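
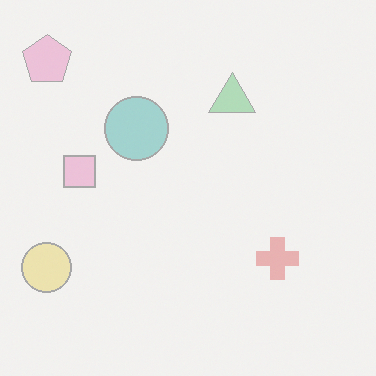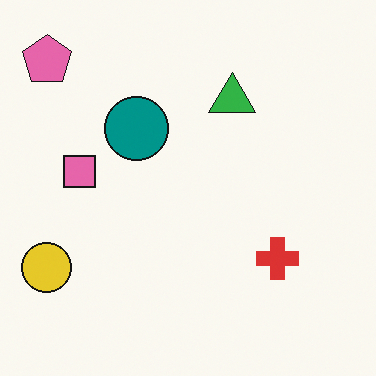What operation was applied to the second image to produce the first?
The image was washed out (contrast reduced).

Tones are pushed toward mid-grey across the whole image — a global contrast change.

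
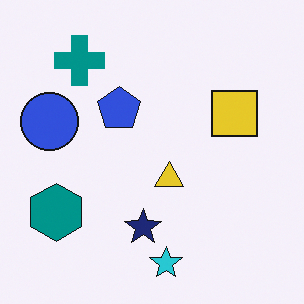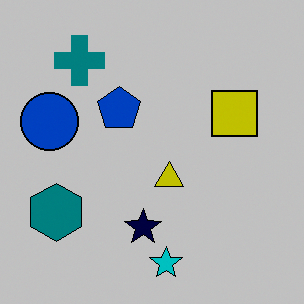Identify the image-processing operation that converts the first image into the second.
It was heavily posterized to just a handful of flat colors.

Each flat color has snapped to a coarser quantized level — most visibly, the near-white background has dropped to a flat grey.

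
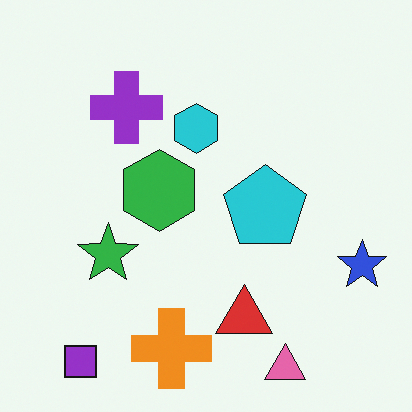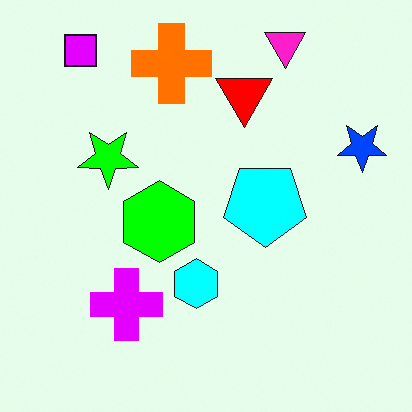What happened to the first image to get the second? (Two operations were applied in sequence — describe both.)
It was heavily oversaturated, then flipped vertically (top ↔ bottom).

All colors are more vivid — a global saturation change. The pink triangle is in the bottom-right of the first image and the top-right of the second — shapes on opposite sides of the horizontal midline have swapped in a mirror flip.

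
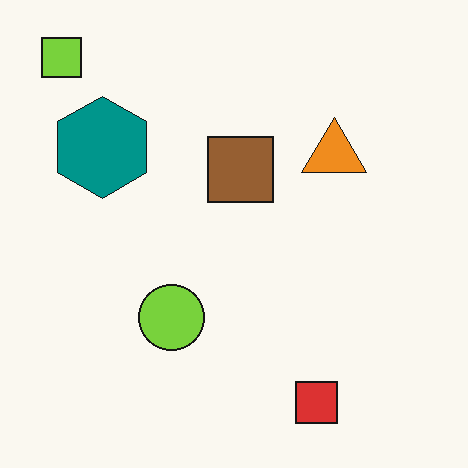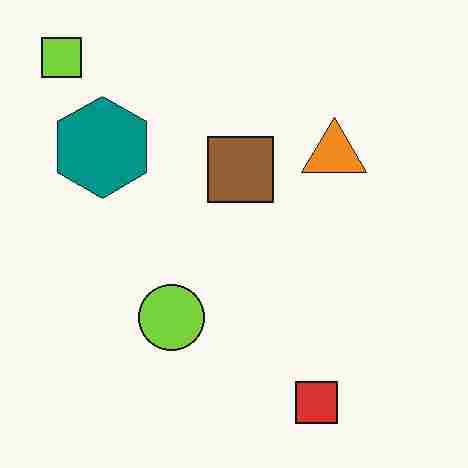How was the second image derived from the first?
It was heavily JPEG-compressed with obvious blocking artifacts.

Blocky 8×8 compression artifacts appear around shape edges and the flat background shows ringing — characteristic JPEG degradation.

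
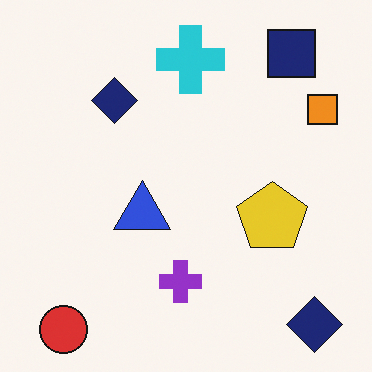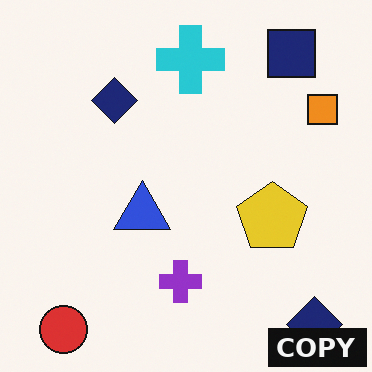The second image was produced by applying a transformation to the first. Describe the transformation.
Watermarked with the text "COPY" in the lower-right corner.

A dark label reading "COPY" appears in the lower-right corner.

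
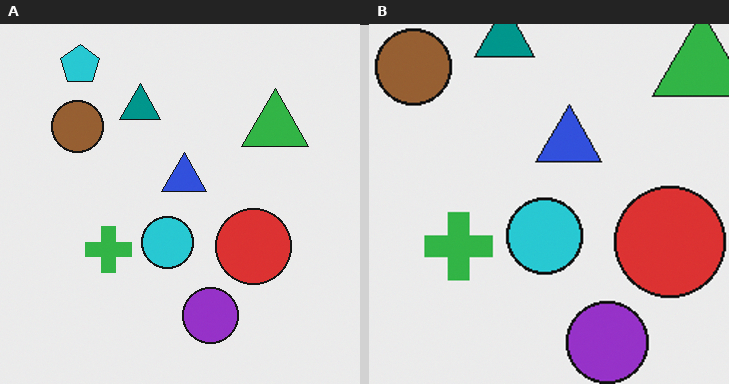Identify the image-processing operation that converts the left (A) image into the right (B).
Cropped slightly and scaled back up.

The visible shapes are larger and the field of view is narrower; shapes near the original edges may be partly or wholly outside the frame — a crop-and-rescale.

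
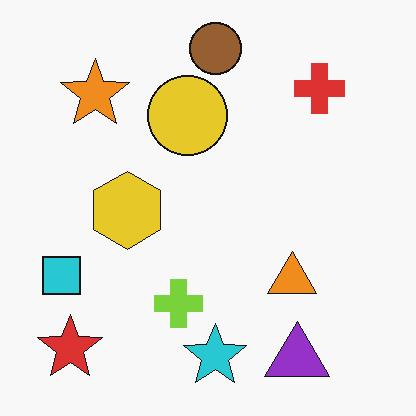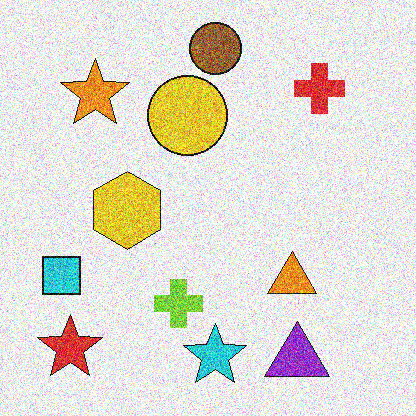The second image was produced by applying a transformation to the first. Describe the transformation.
It was degraded with strong gaussian noise.

Random speckle covers the whole image, including the flat background.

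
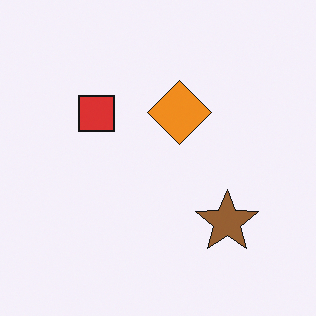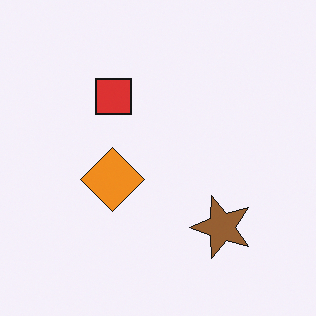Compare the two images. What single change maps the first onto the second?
The image was transposed (reflected across the top-left ↔ bottom-right diagonal).

Shapes have swapped their row and column positions — what was in the top-right is now in the bottom-left — a diagonal reflection.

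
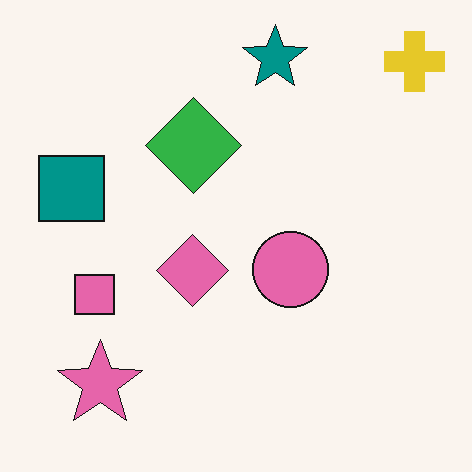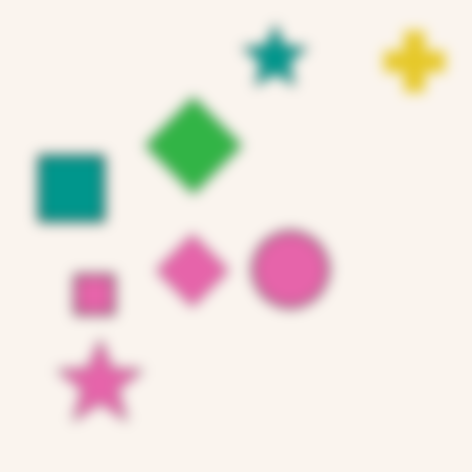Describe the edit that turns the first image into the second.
It was strongly gaussian-blurred.

Shape edges and outlines are uniformly softened across the whole image.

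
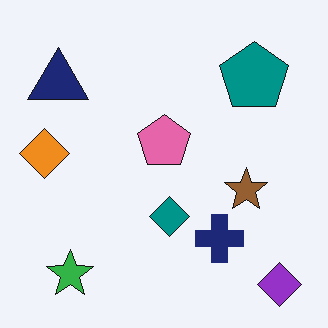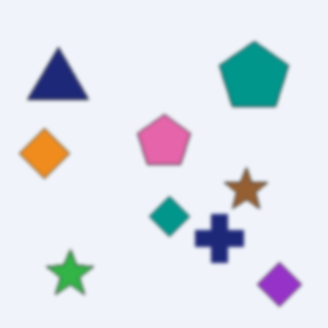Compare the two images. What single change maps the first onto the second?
The second image is the first lightly blurred.

Shape edges and outlines are uniformly softened across the whole image.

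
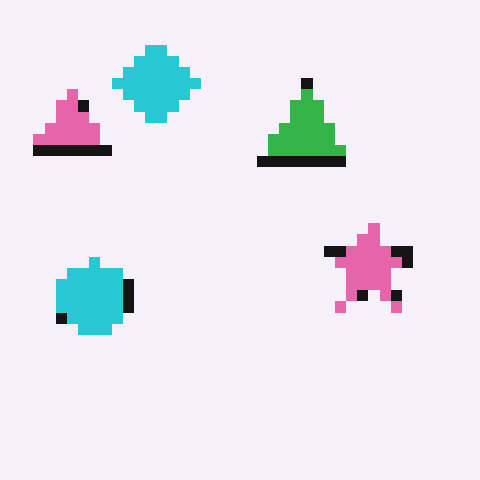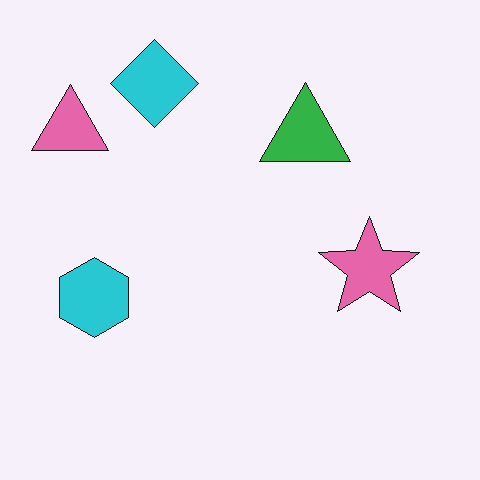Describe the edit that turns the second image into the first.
This is the original image heavily pixelated into large blocks.

Shapes are reduced to large square blocks; fine edges and outlines are lost — a downscale-then-upscale (mosaic) effect.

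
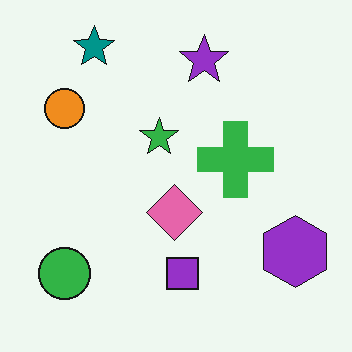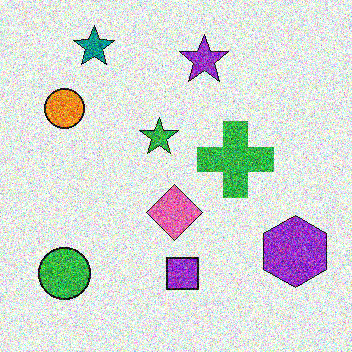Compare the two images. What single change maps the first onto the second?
The image was degraded with strong gaussian noise.

Random speckle covers the whole image, including the flat background.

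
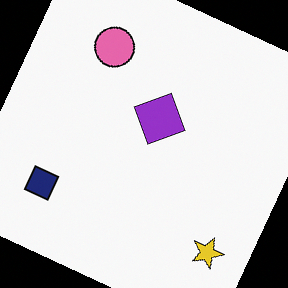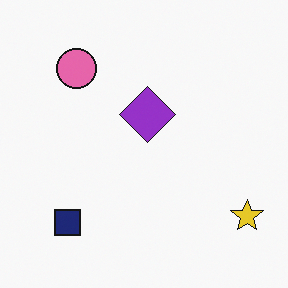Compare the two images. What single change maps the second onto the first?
The transformation is: rotated clockwise by a moderate amount.

Every shape is tilted by the same angle and the image corners show triangular fill wedges — a whole-image rotation by a non-right angle.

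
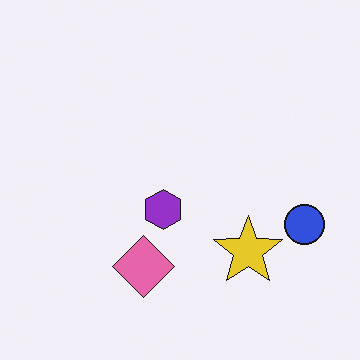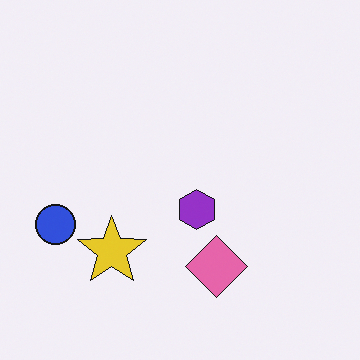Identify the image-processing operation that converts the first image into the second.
Flipped horizontally (left ↔ right).

The blue circle is in the right of the first image and the left of the second — shapes on opposite sides of the vertical midline have swapped in a mirror flip.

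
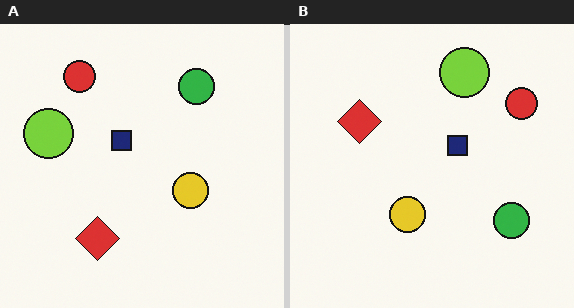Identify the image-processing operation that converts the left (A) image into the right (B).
The transformation is: rotated 90° clockwise.

The red circle sits in the top-left of the left (A) image and the top-right of the right (B) — consistent with a whole-image 90° clockwise rotation.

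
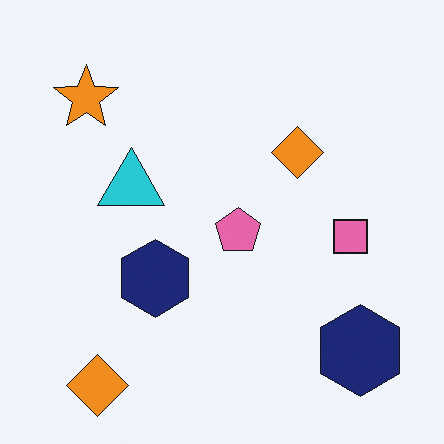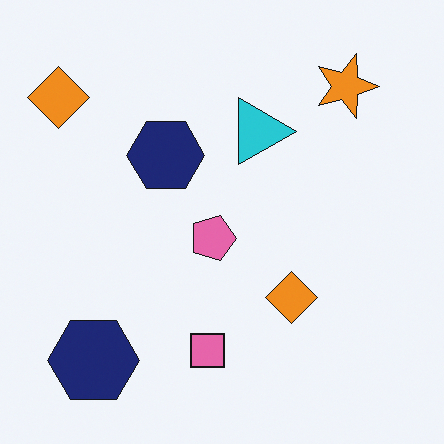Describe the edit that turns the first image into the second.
The transformation is: rotated 90° clockwise.

The orange star sits in the top-left of the first image and the top-right of the second — consistent with a whole-image 90° clockwise rotation.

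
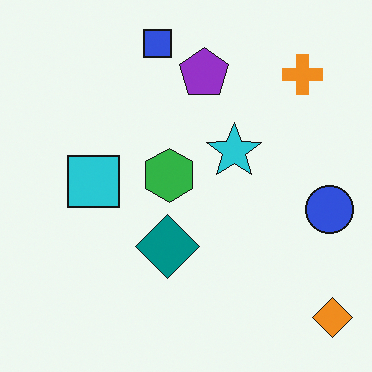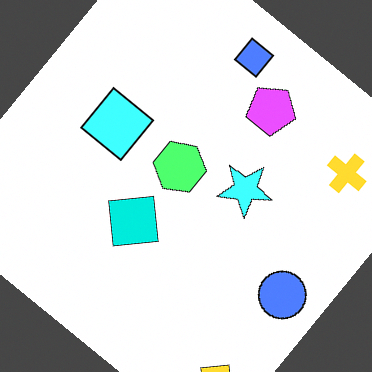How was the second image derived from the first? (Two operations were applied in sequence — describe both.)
This is the original image substantially brightened, then rotated clockwise by a large amount — several tens of degrees.

Every pixel — background and shapes alike — is uniformly brightened. Every shape is tilted by the same angle and the image corners show triangular fill wedges — a whole-image rotation by a non-right angle.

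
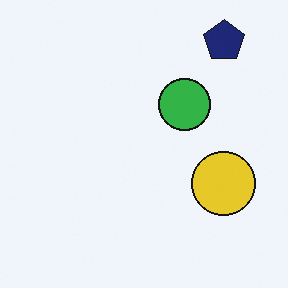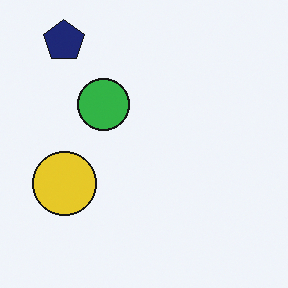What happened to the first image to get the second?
The transformation is: flipped horizontally (left ↔ right).

The navy pentagon is in the top-right of the first image and the top-left of the second — shapes on opposite sides of the vertical midline have swapped in a mirror flip.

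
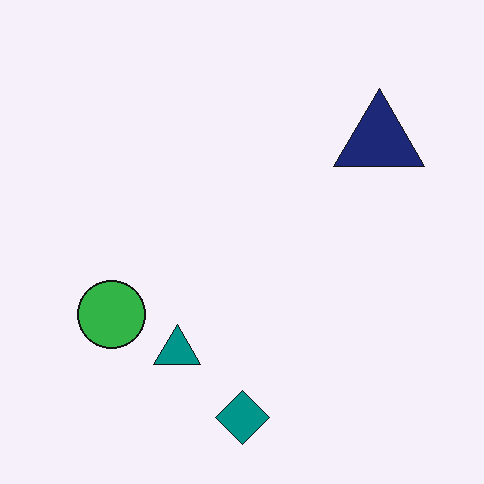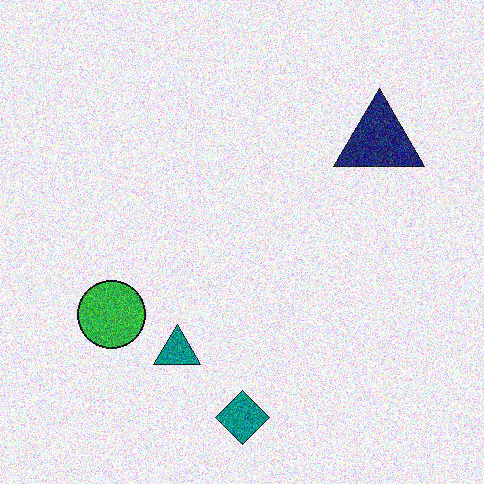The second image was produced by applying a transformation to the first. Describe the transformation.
It was degraded with a thick layer of grain.

Random speckle covers the whole image, including the flat background.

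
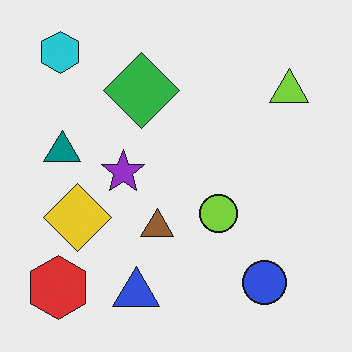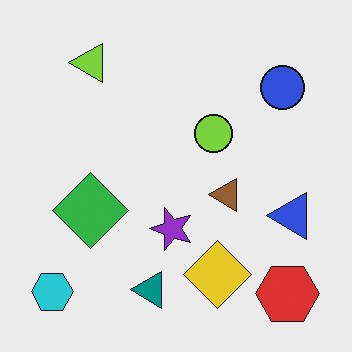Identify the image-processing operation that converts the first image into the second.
It was rotated 90° counter-clockwise.

The cyan hexagon sits in the top-left of the first image and the bottom-left of the second — consistent with a whole-image 90° counter-clockwise rotation.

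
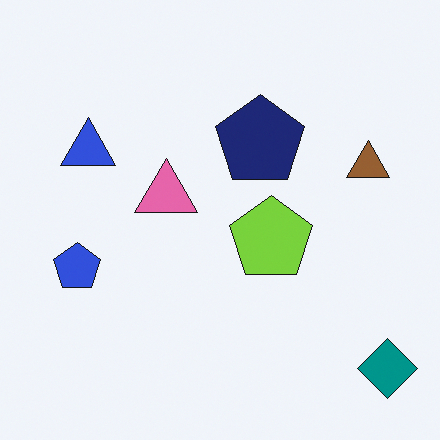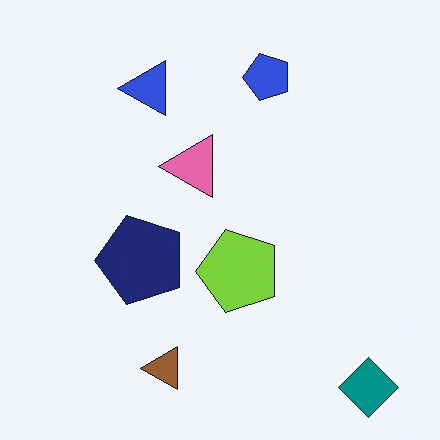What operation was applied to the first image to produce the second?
The transformation is: transposed (reflected across the top-left ↔ bottom-right diagonal).

Shapes have swapped their row and column positions — what was in the top-right is now in the bottom-left — a diagonal reflection.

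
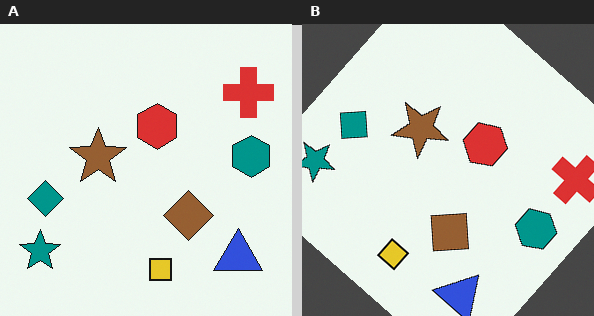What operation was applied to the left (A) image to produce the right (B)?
It was rotated clockwise by a large amount — several tens of degrees.

Every shape is tilted by the same angle and the image corners show triangular fill wedges — a whole-image rotation by a non-right angle.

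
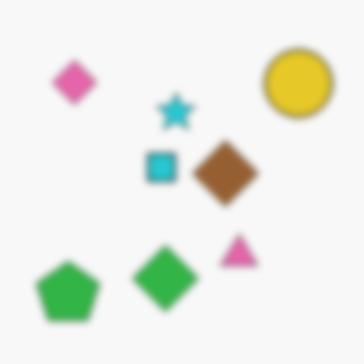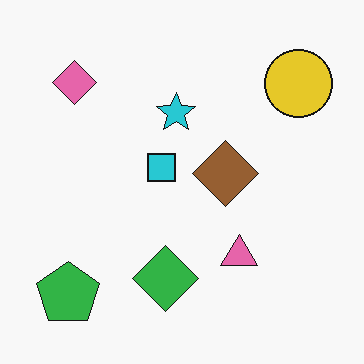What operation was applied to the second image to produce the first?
The first image is the second moderately blurred.

Shape edges and outlines are uniformly softened across the whole image.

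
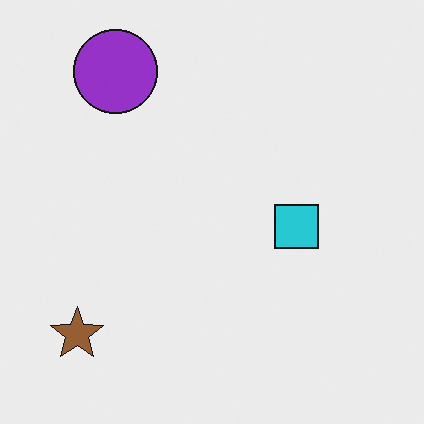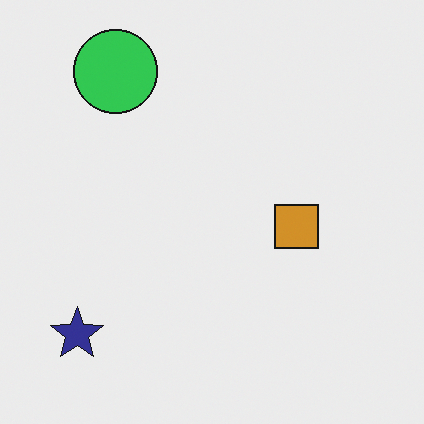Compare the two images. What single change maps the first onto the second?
The image was hue-shifted through roughly half the color wheel.

Every shape's color has rotated by the same amount around the hue wheel — a uniform hue shift.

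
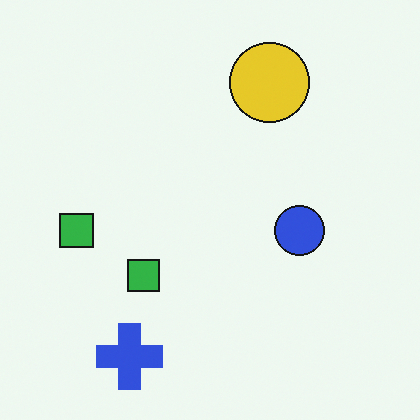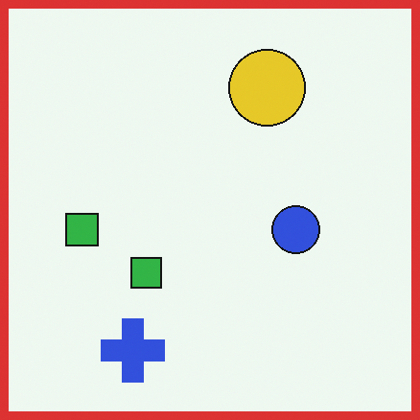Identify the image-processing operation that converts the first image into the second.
The second image is the first framed with a red border.

A solid red frame runs around the edge of the second image, with the content slightly shrunk inside it.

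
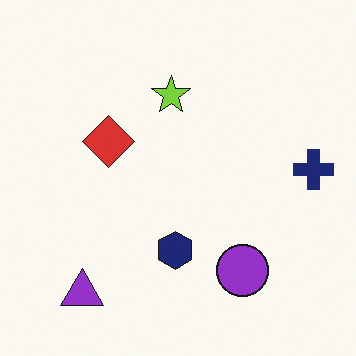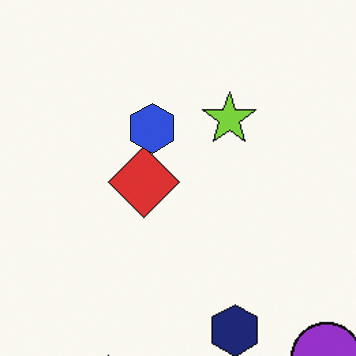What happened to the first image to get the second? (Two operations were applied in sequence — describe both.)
The second image is the first cropped to a modestly smaller region and rescaled, then overlaid with an additional blue hexagon.

The visible shapes are larger and the field of view is narrower; shapes near the original edges may be partly or wholly outside the frame — a crop-and-rescale. A blue hexagon appears in the second image that is absent from the first.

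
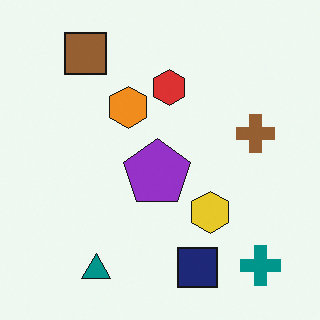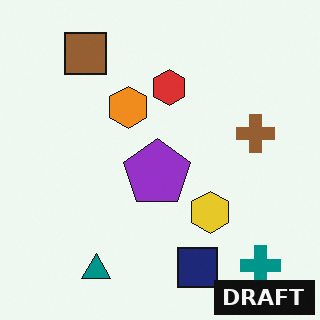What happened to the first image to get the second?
This is the original image watermarked with the text "DRAFT" in the lower-right corner.

A dark label reading "DRAFT" appears in the lower-right corner.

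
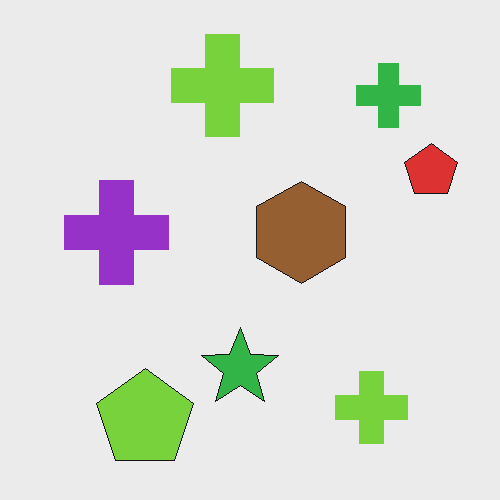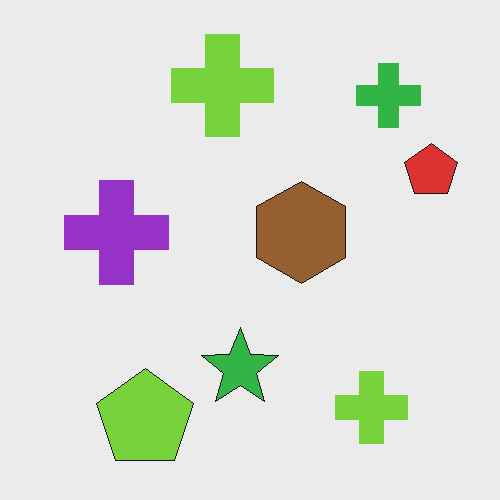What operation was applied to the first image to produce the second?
It was JPEG-compressed with visible artifacts.

Blocky 8×8 compression artifacts appear around shape edges and the flat background shows ringing — characteristic JPEG degradation.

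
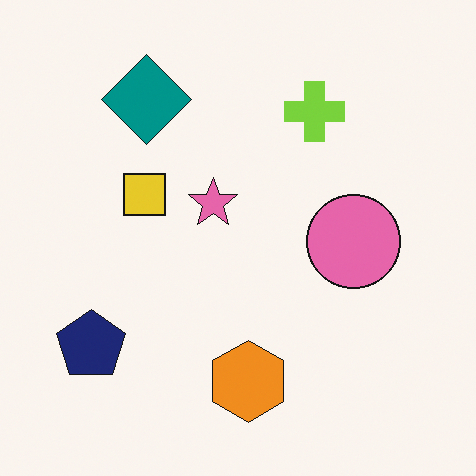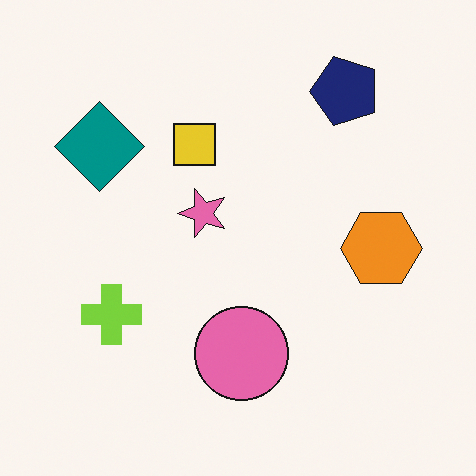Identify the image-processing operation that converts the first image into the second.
The transformation is: transposed (reflected across the top-left ↔ bottom-right diagonal).

Shapes have swapped their row and column positions — what was in the top-right is now in the bottom-left — a diagonal reflection.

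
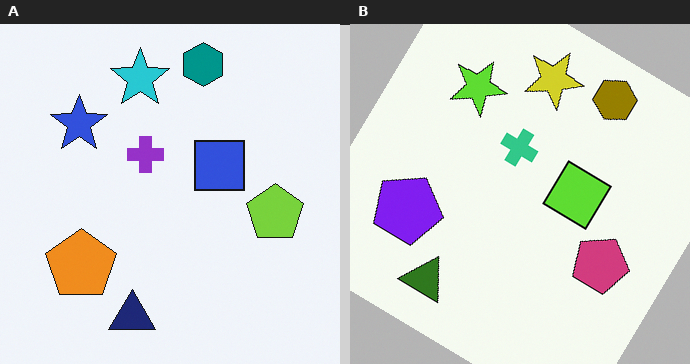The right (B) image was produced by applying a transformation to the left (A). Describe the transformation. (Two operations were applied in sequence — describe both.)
The transformation is: hue-shifted by a large amount, then rotated clockwise by a large amount — several tens of degrees.

Every shape's color has rotated by the same amount around the hue wheel — a uniform hue shift. Every shape is tilted by the same angle and the image corners show triangular fill wedges — a whole-image rotation by a non-right angle.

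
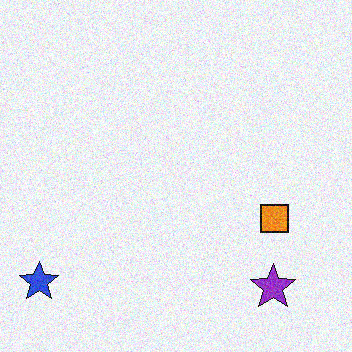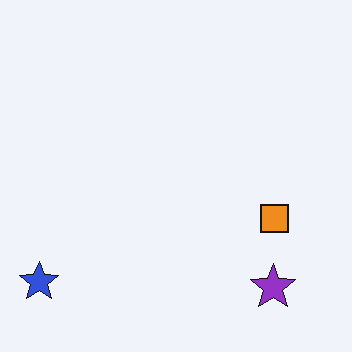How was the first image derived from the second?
This is the original image degraded with moderate additive noise.

Random speckle covers the whole image, including the flat background.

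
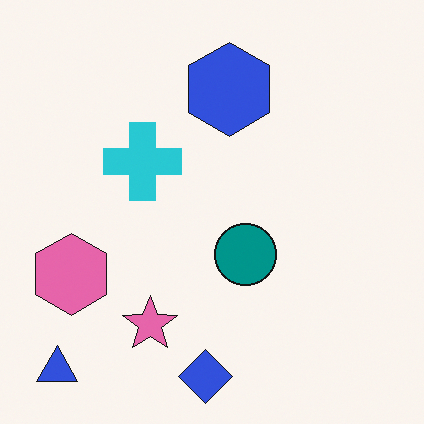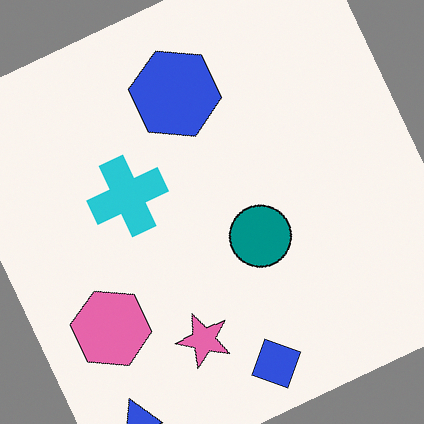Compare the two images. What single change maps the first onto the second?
The image was rotated counter-clockwise by a moderate amount.

Every shape is tilted by the same angle and the image corners show triangular fill wedges — a whole-image rotation by a non-right angle.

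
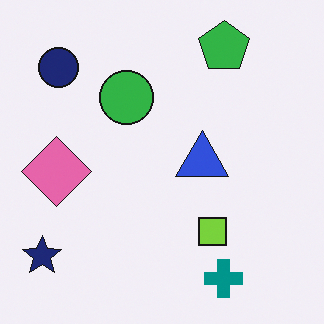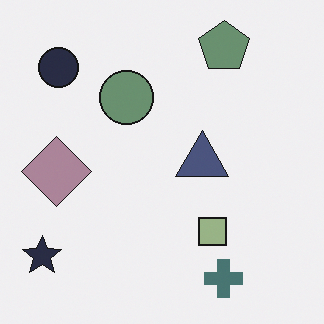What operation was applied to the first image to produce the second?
Heavily desaturated.

All colors are more muted and greyish — a global saturation change.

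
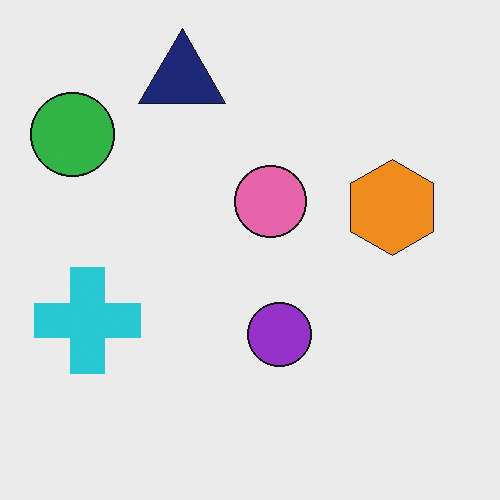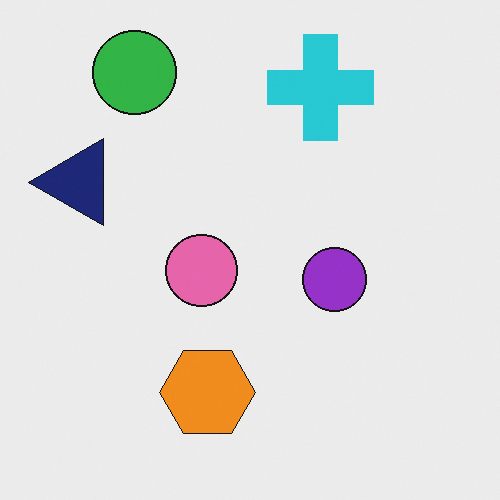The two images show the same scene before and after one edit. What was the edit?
The transformation is: transposed (reflected across the top-left ↔ bottom-right diagonal).

Shapes have swapped their row and column positions — what was in the top-right is now in the bottom-left — a diagonal reflection.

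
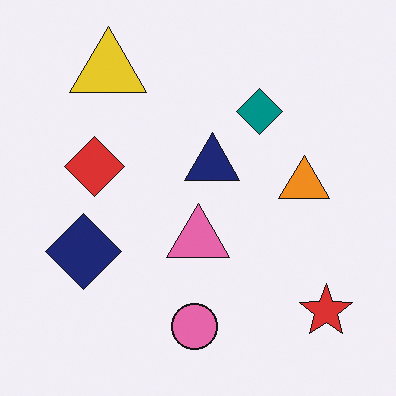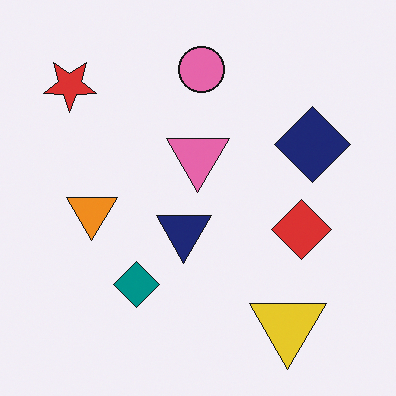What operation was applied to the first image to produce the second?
The second image is the first rotated 180°.

The red star sits in the bottom-right of the first image and the top-left of the second — consistent with a whole-image 180° rotation.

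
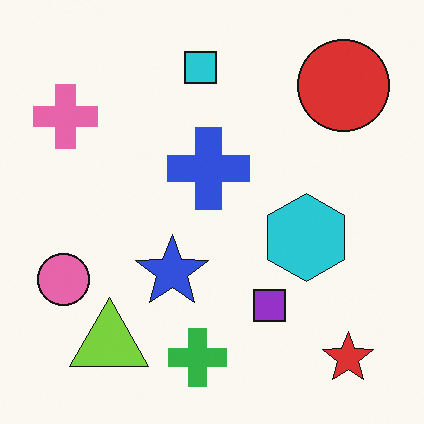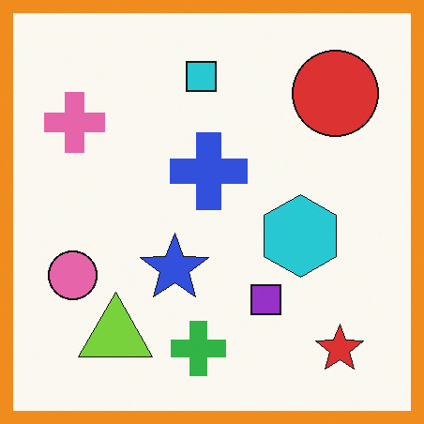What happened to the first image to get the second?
The transformation is: framed with a orange border.

A solid orange frame runs around the edge of the second image, with the content slightly shrunk inside it.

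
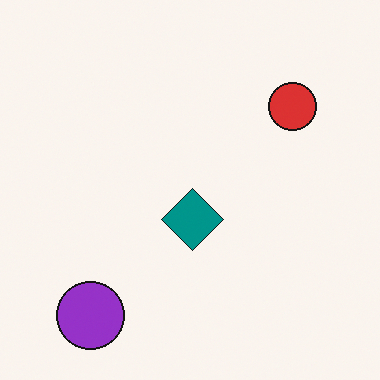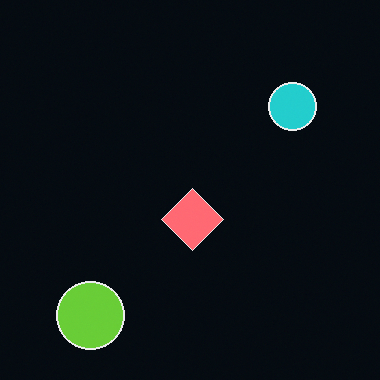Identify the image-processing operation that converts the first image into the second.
It was color-inverted (negative).

The light background has become dark and every shape's color is its complement — a photographic negative.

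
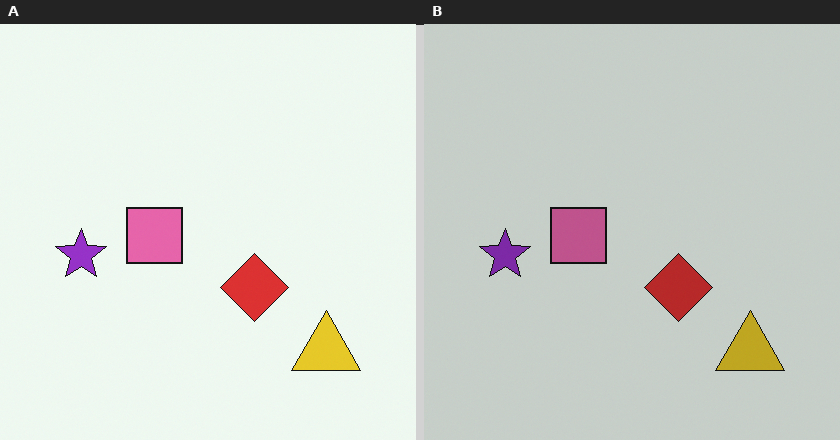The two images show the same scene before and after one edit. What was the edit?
It was darkened a little.

Every pixel — background and shapes alike — is uniformly darkened.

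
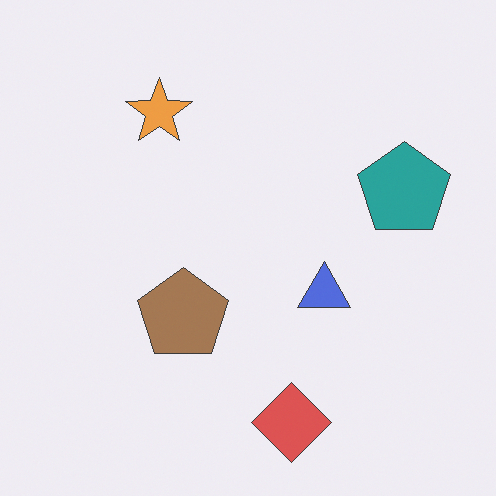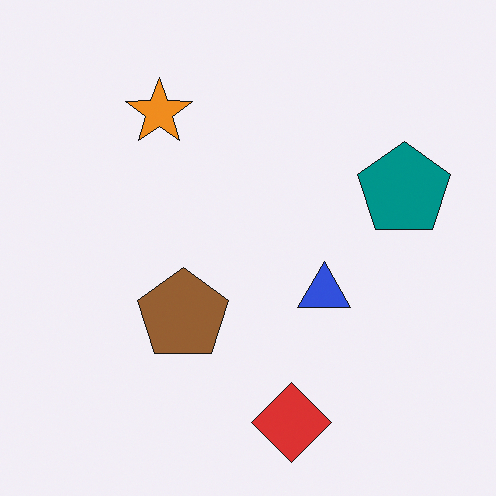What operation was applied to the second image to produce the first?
Given slightly reduced contrast.

Tones are pushed toward mid-grey across the whole image — a global contrast change.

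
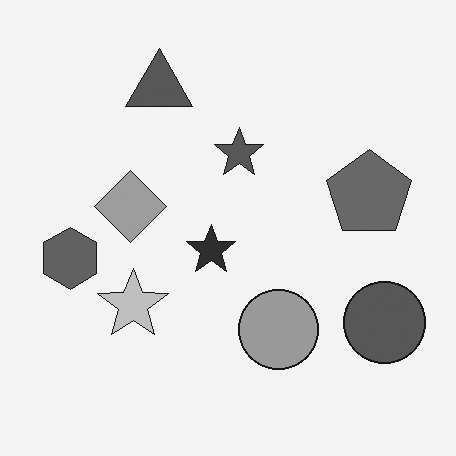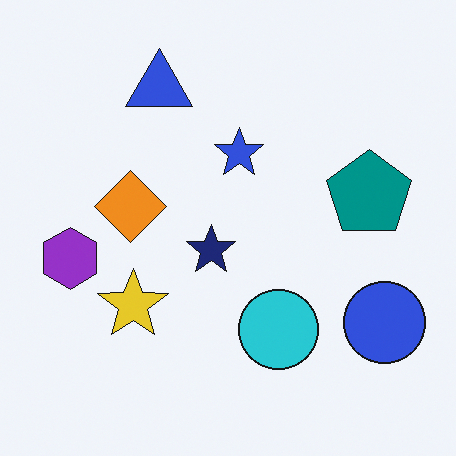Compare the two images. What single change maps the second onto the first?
This is the original image converted to grayscale.

All color is removed — every shape is now a shade of grey.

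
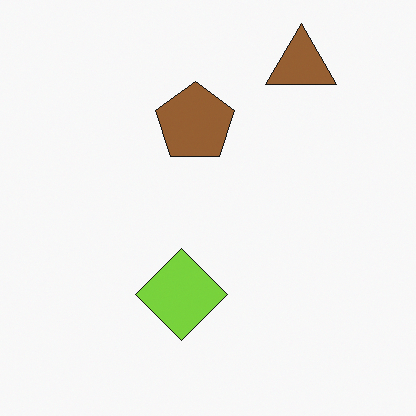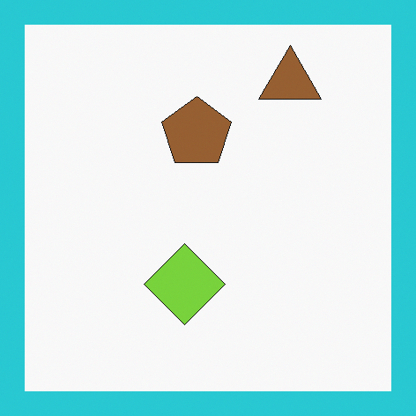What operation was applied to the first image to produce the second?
It was framed with a cyan border.

A solid cyan frame runs around the edge of the second image, with the content slightly shrunk inside it.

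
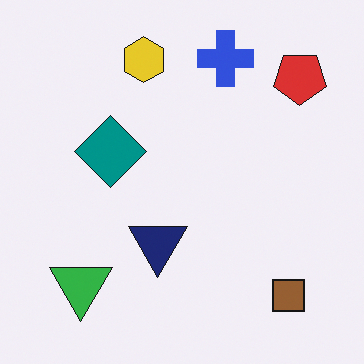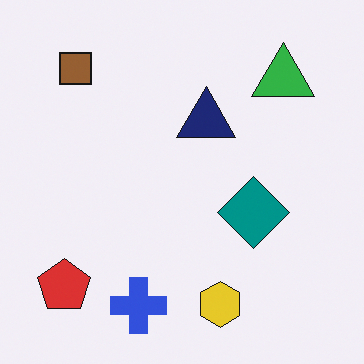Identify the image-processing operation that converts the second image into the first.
Rotated 180°.

The red pentagon sits in the bottom-left of the second image and the top-right of the first — consistent with a whole-image 180° rotation.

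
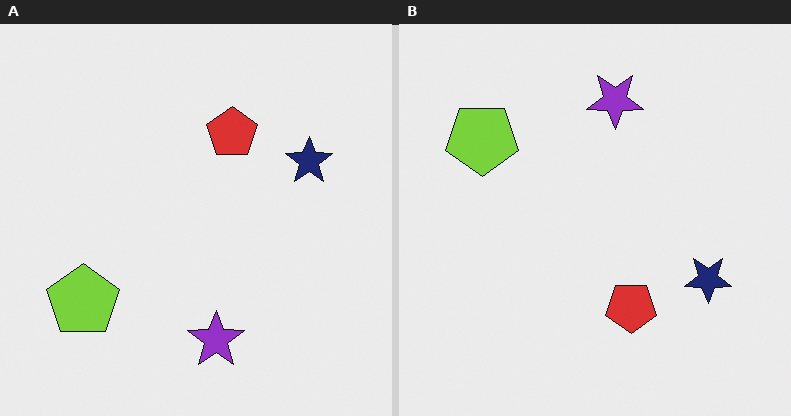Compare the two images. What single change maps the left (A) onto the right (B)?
The transformation is: flipped vertically (top ↔ bottom).

The purple star is in the bottom of the left (A) image and the top of the right (B) — shapes on opposite sides of the horizontal midline have swapped in a mirror flip.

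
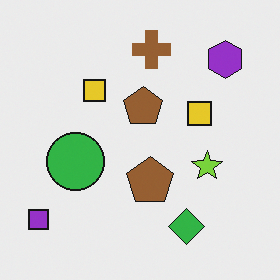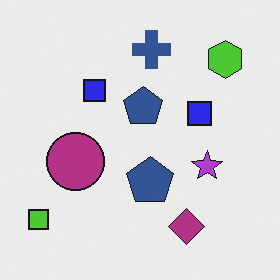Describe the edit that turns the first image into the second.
Hue-shifted by a large amount.

Every shape's color has rotated by the same amount around the hue wheel — a uniform hue shift.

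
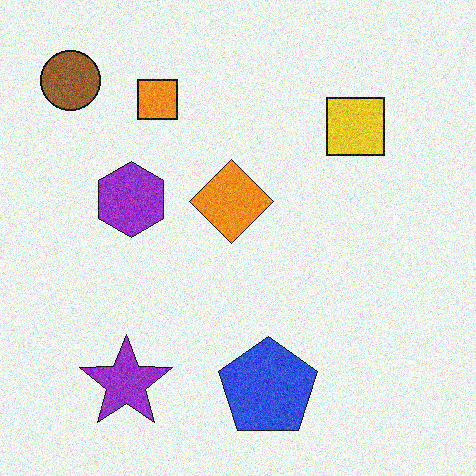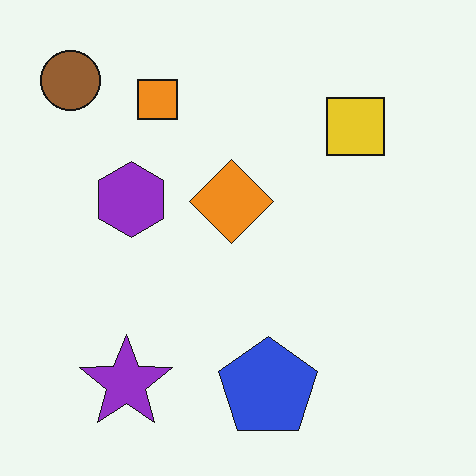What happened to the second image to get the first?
The first image is the second degraded with visible gaussian noise.

Random speckle covers the whole image, including the flat background.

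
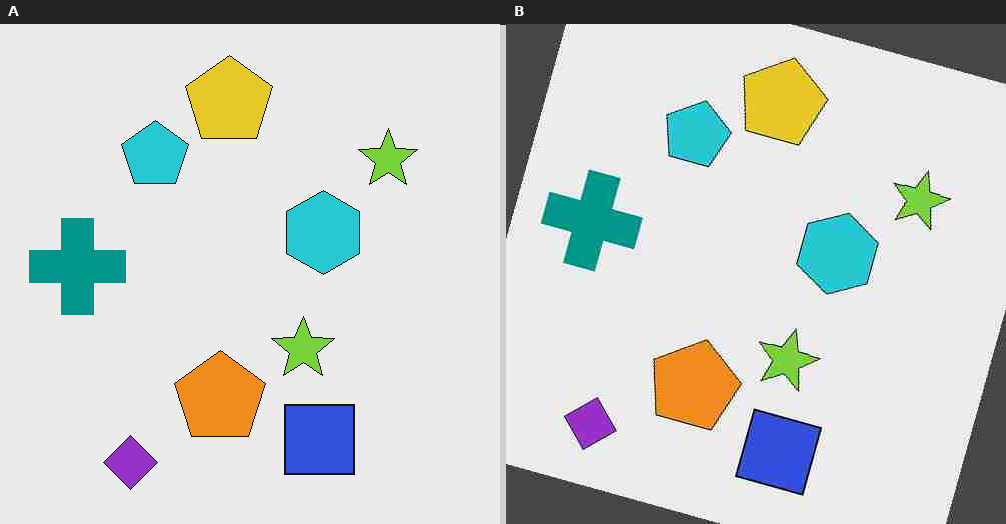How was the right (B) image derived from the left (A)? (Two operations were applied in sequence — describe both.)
This is the original image rotated clockwise by a clearly visible amount, then degraded with heavy JPEG compression.

Every shape is tilted by the same angle and the image corners show triangular fill wedges — a whole-image rotation by a non-right angle. Blocky 8×8 compression artifacts appear around shape edges and the flat background shows ringing — characteristic JPEG degradation.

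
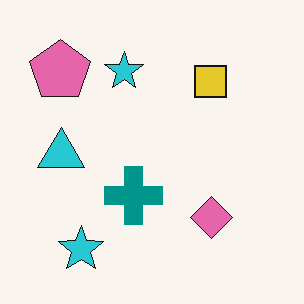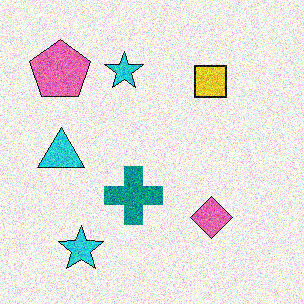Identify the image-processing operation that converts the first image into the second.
The transformation is: degraded with a thick layer of grain.

Random speckle covers the whole image, including the flat background.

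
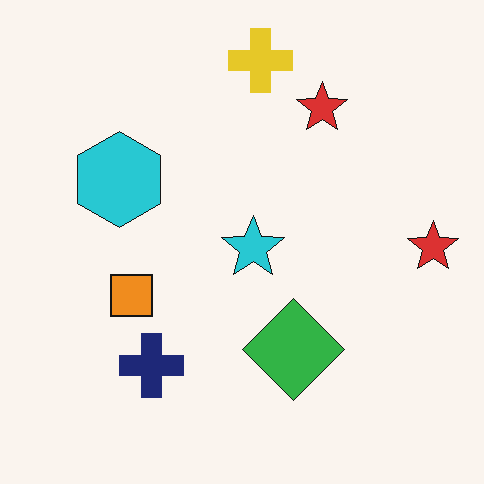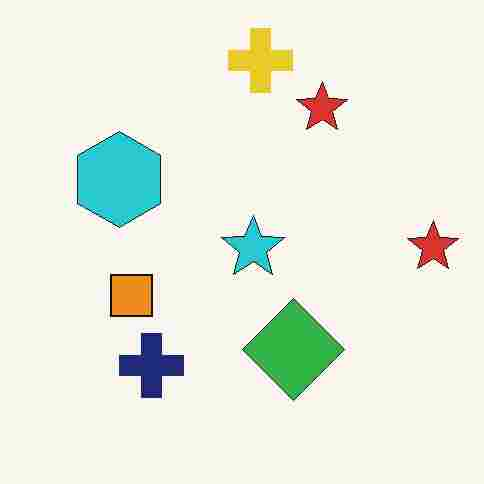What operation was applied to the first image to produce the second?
The image was degraded with heavy JPEG compression.

Blocky 8×8 compression artifacts appear around shape edges and the flat background shows ringing — characteristic JPEG degradation.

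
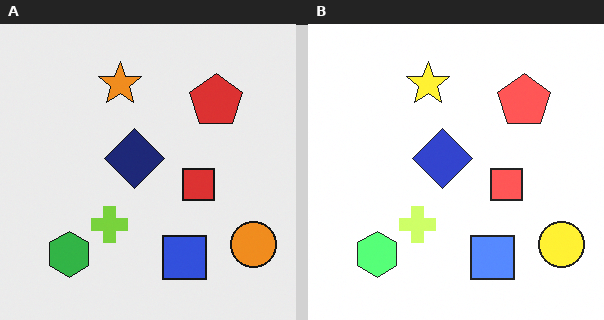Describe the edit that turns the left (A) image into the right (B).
The transformation is: noticeably brightened.

Every pixel — background and shapes alike — is uniformly brightened.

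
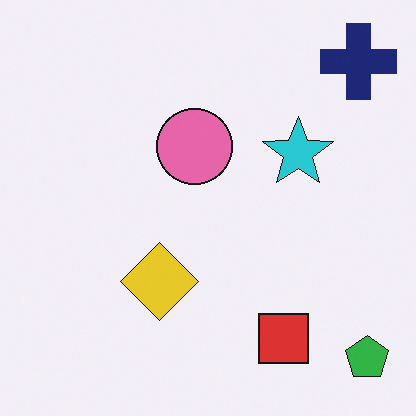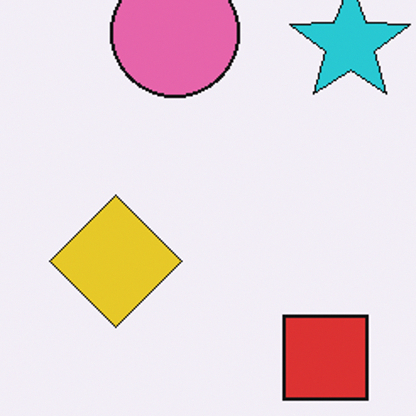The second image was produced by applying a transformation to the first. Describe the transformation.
The transformation is: cropped tightly and scaled back up.

The visible shapes are larger and the field of view is narrower; shapes near the original edges may be partly or wholly outside the frame — a crop-and-rescale.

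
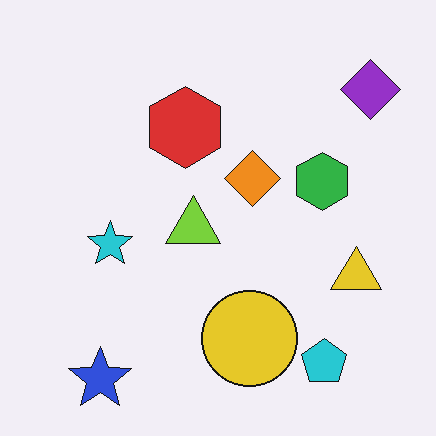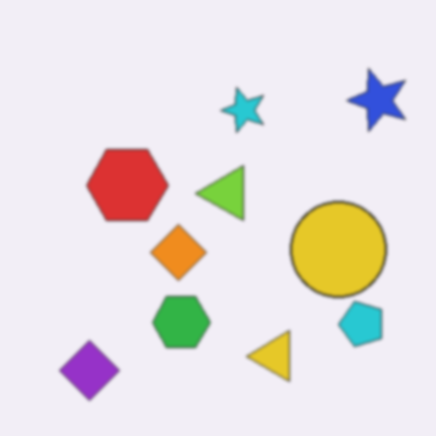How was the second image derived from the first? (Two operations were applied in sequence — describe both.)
Slightly softened, then transposed (reflected across the top-left ↔ bottom-right diagonal).

Shape edges and outlines are uniformly softened across the whole image. Shapes have swapped their row and column positions — what was in the top-right is now in the bottom-left — a diagonal reflection.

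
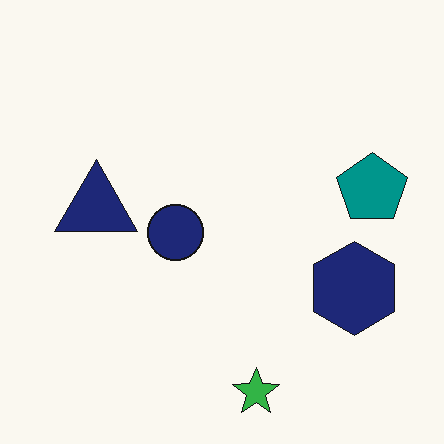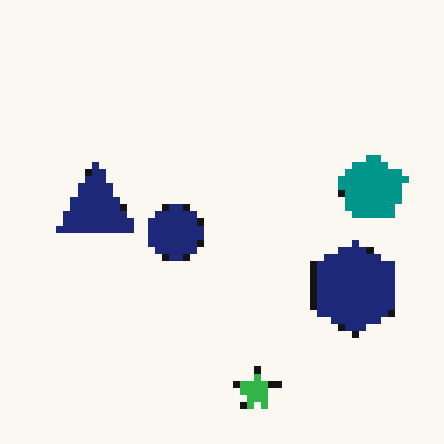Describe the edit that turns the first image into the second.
It was moderately pixelated.

Shapes are reduced to large square blocks; fine edges and outlines are lost — a downscale-then-upscale (mosaic) effect.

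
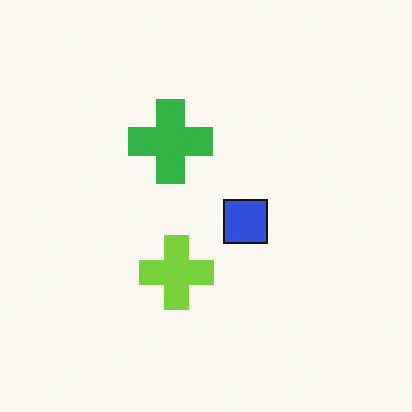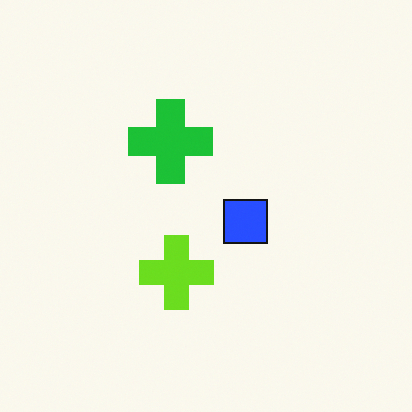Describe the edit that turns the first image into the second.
Slightly oversaturated.

All colors are more vivid — a global saturation change.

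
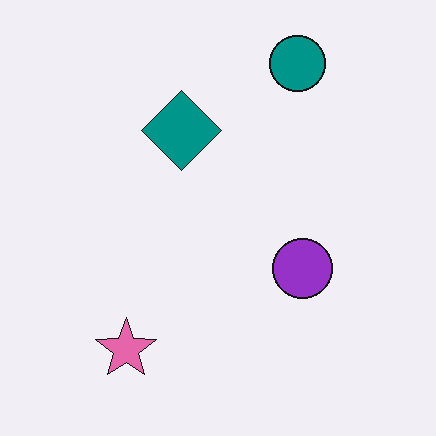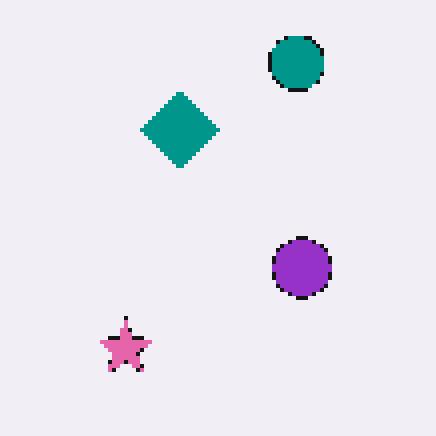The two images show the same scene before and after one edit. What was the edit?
The transformation is: mildly pixelated.

Shapes are reduced to large square blocks; fine edges and outlines are lost — a downscale-then-upscale (mosaic) effect.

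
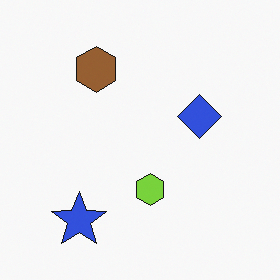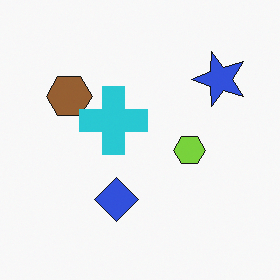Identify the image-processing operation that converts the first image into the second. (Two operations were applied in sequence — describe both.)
Transposed (reflected across the top-left ↔ bottom-right diagonal), then overlaid with an additional cyan cross.

Shapes have swapped their row and column positions — what was in the top-right is now in the bottom-left — a diagonal reflection. A cyan cross appears in the second image that is absent from the first.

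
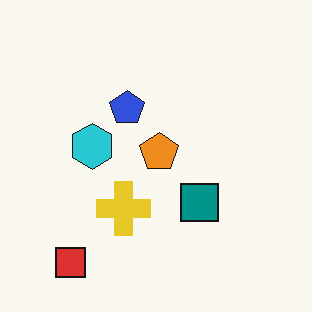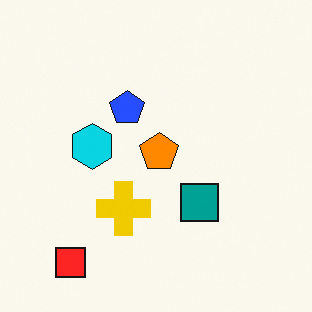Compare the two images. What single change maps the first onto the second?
It was slightly oversaturated.

All colors are more vivid — a global saturation change.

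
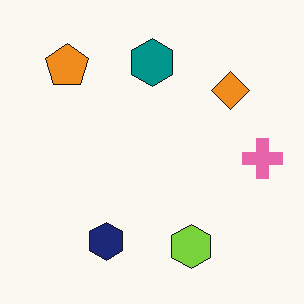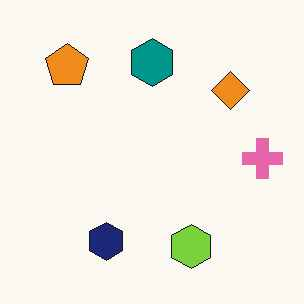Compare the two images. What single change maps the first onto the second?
This is the original image given moderate JPEG compression.

Blocky 8×8 compression artifacts appear around shape edges and the flat background shows ringing — characteristic JPEG degradation.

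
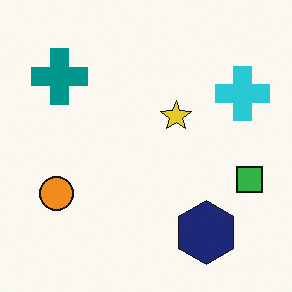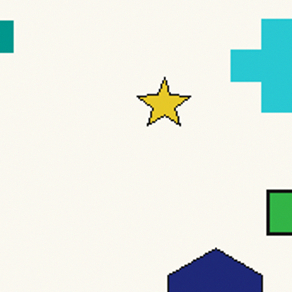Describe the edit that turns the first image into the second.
It was cropped to a noticeably smaller region and rescaled.

The visible shapes are larger and the field of view is narrower; shapes near the original edges may be partly or wholly outside the frame — a crop-and-rescale.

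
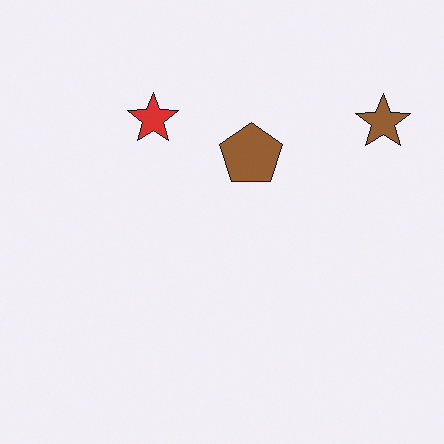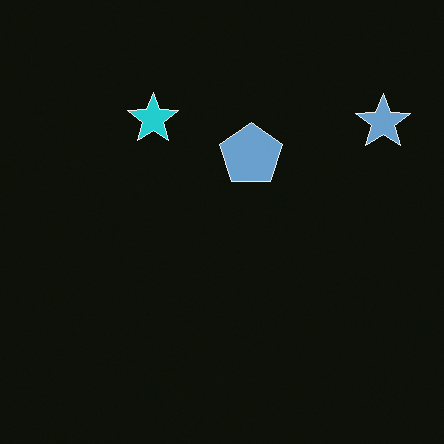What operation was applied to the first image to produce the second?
It was color-inverted (negative).

The light background has become dark and every shape's color is its complement — a photographic negative.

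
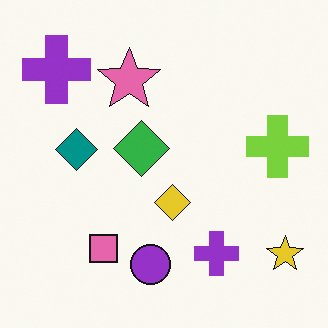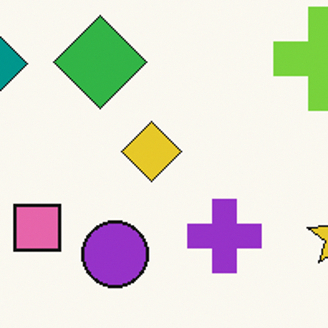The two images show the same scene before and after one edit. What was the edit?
The image was cropped to a noticeably smaller region and rescaled.

The visible shapes are larger and the field of view is narrower; shapes near the original edges may be partly or wholly outside the frame — a crop-and-rescale.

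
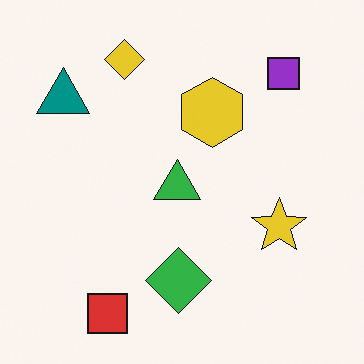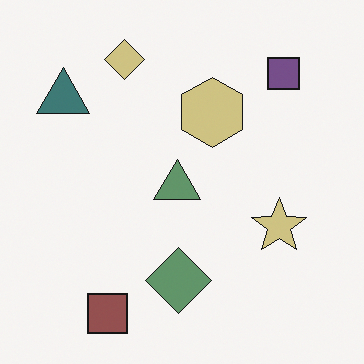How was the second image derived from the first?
The transformation is: made much more muted (saturation change).

All colors are more muted and greyish — a global saturation change.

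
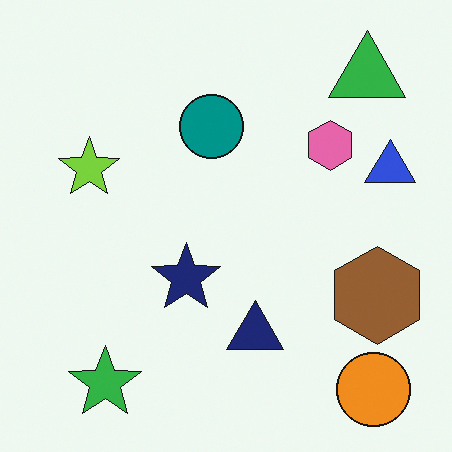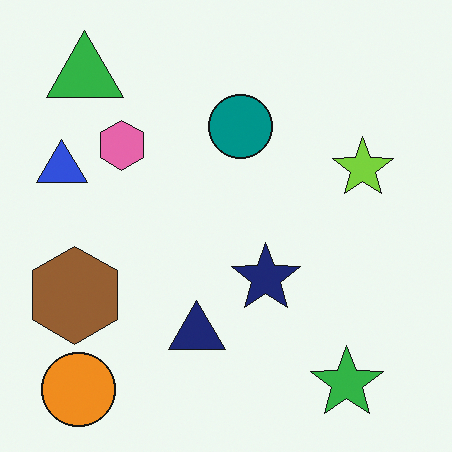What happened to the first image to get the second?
The second image is the first flipped horizontally (left ↔ right).

The blue triangle is in the right of the first image and the left of the second — shapes on opposite sides of the vertical midline have swapped in a mirror flip.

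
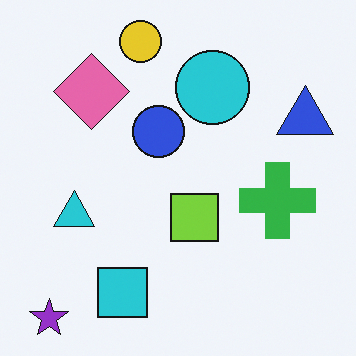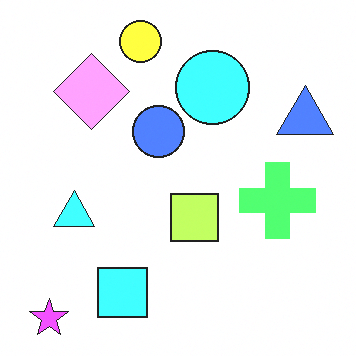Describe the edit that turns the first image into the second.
The transformation is: brightened a lot.

Every pixel — background and shapes alike — is uniformly brightened.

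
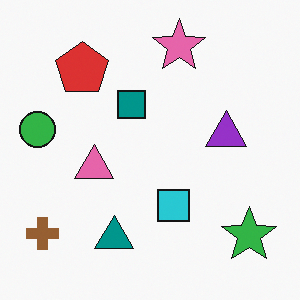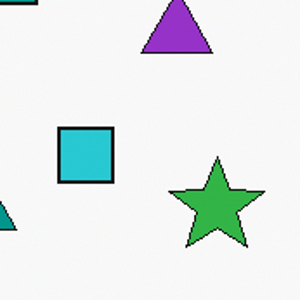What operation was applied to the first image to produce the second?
Cropped tightly and scaled back up.

The visible shapes are larger and the field of view is narrower; shapes near the original edges may be partly or wholly outside the frame — a crop-and-rescale.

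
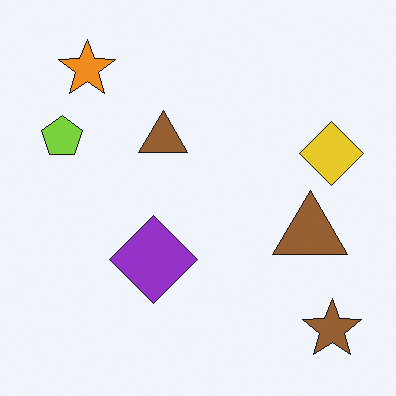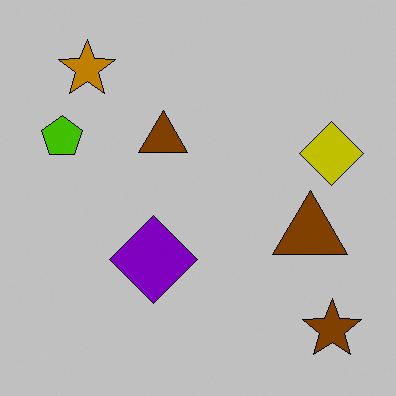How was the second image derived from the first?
The transformation is: aggressively posterized.

Each flat color has snapped to a coarser quantized level — most visibly, the near-white background has dropped to a flat grey.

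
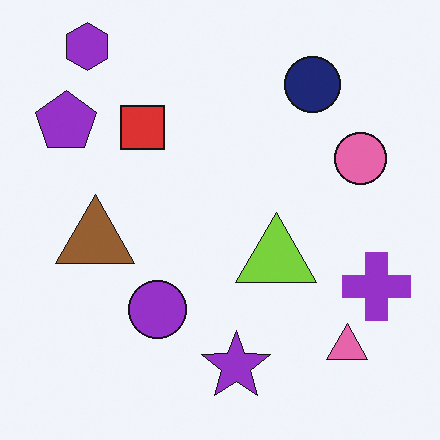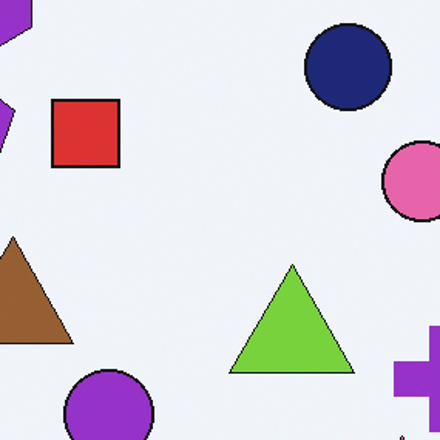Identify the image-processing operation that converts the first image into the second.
This is the original image cropped to a modestly smaller region and rescaled.

The visible shapes are larger and the field of view is narrower; shapes near the original edges may be partly or wholly outside the frame — a crop-and-rescale.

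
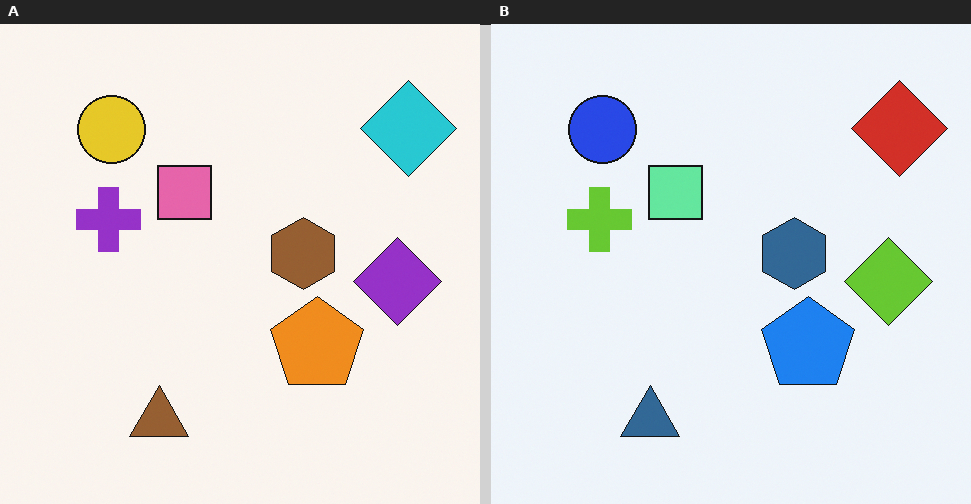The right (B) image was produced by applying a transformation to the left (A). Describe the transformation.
It was hue-shifted through roughly half the color wheel.

Every shape's color has rotated by the same amount around the hue wheel — a uniform hue shift.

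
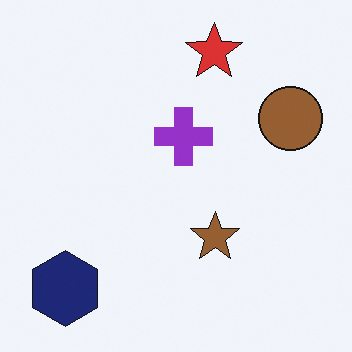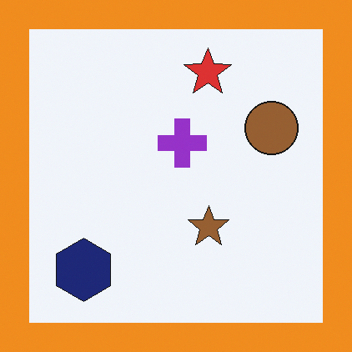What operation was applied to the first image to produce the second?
It was framed with a orange border.

A solid orange frame runs around the edge of the second image, with the content slightly shrunk inside it.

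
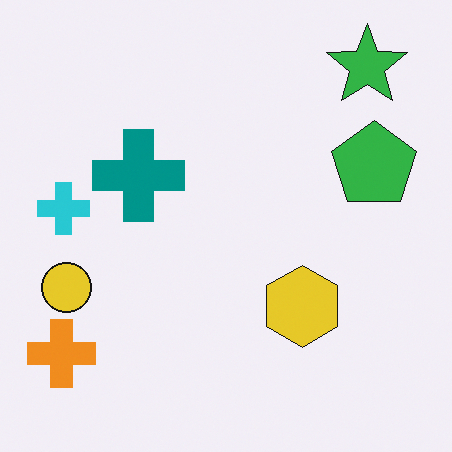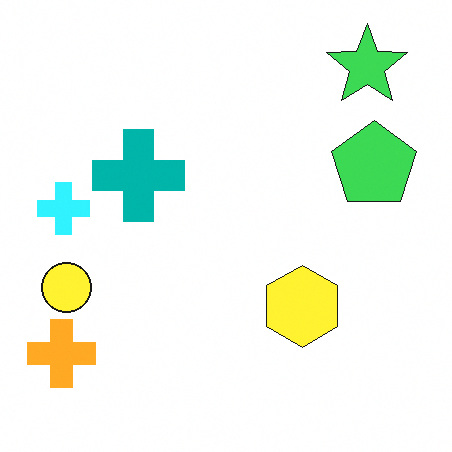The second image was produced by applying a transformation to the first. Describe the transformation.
Brightened a little.

Every pixel — background and shapes alike — is uniformly brightened.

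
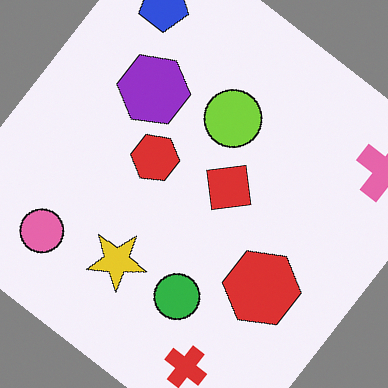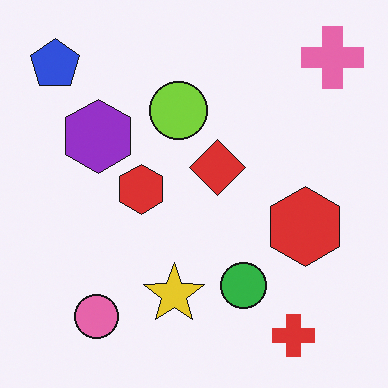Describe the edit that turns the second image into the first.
It was rotated clockwise by a large amount — several tens of degrees.

Every shape is tilted by the same angle and the image corners show triangular fill wedges — a whole-image rotation by a non-right angle.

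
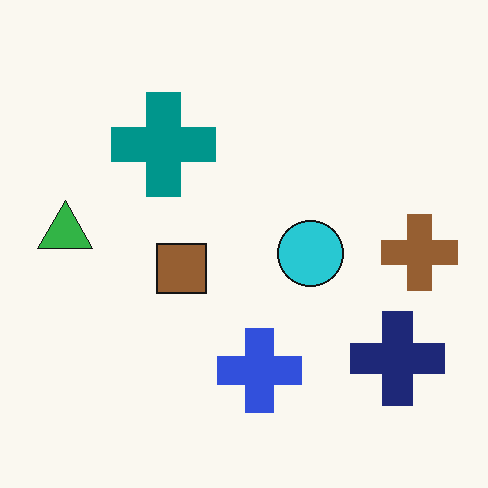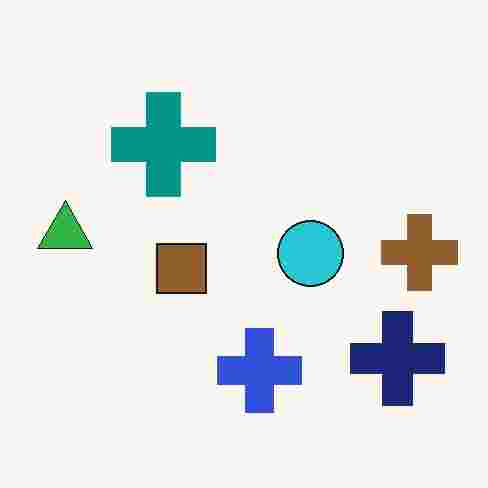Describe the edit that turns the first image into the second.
The second image is the first degraded with heavy JPEG compression.

Blocky 8×8 compression artifacts appear around shape edges and the flat background shows ringing — characteristic JPEG degradation.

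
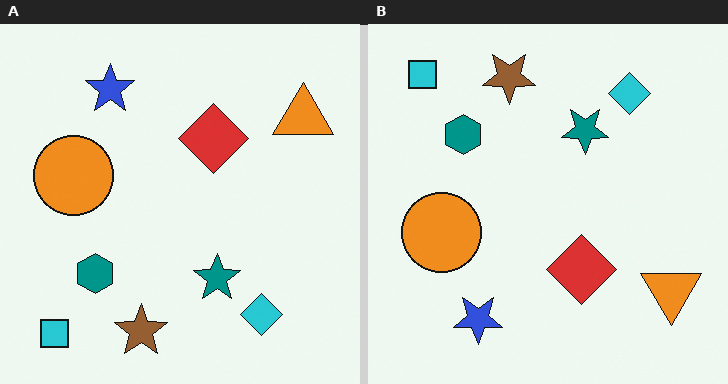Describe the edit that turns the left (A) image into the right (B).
This is the original image flipped vertically (top ↔ bottom).

The cyan square is in the bottom-left of the left (A) image and the top-left of the right (B) — shapes on opposite sides of the horizontal midline have swapped in a mirror flip.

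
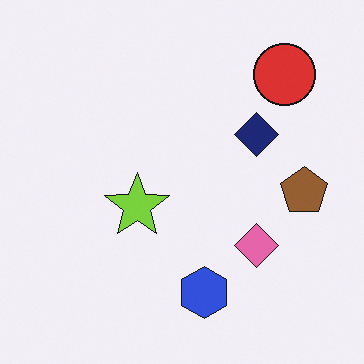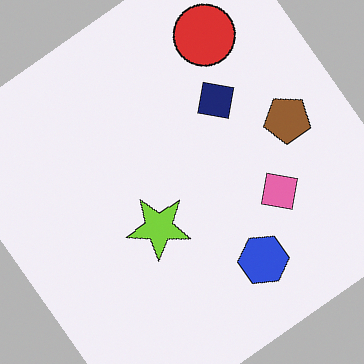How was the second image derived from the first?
This is the original image rotated counter-clockwise by a large amount — several tens of degrees.

Every shape is tilted by the same angle and the image corners show triangular fill wedges — a whole-image rotation by a non-right angle.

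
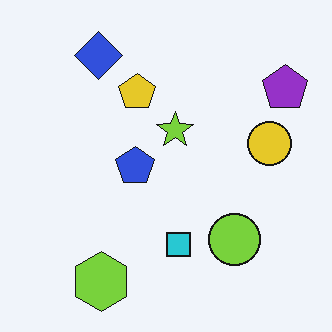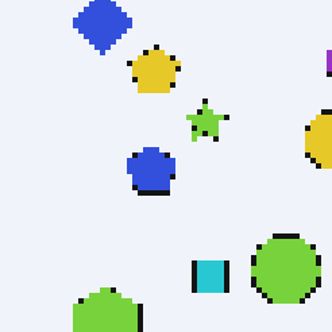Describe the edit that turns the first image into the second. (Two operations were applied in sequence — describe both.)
Lightly pixelated (a mild mosaic effect), then cropped to a modestly smaller region and rescaled.

Shapes are reduced to large square blocks; fine edges and outlines are lost — a downscale-then-upscale (mosaic) effect. The visible shapes are larger and the field of view is narrower; shapes near the original edges may be partly or wholly outside the frame — a crop-and-rescale.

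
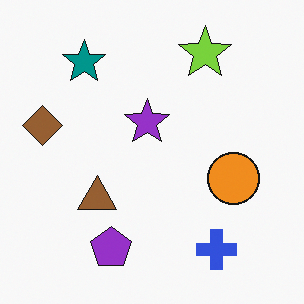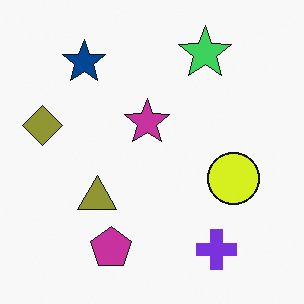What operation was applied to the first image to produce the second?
The transformation is: hue-shifted by a small amount.

Every shape's color has rotated by the same amount around the hue wheel — a uniform hue shift.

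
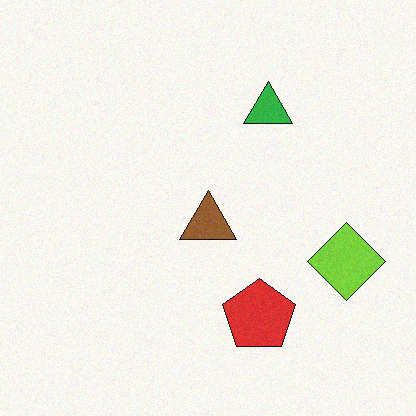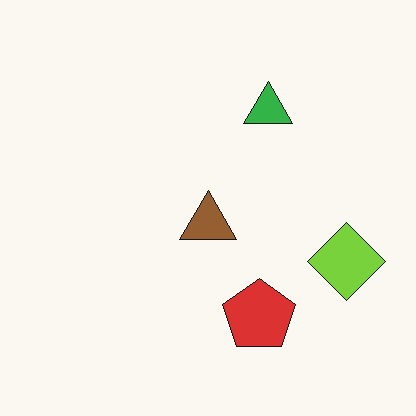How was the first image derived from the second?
Degraded with light additive noise.

Random speckle covers the whole image, including the flat background.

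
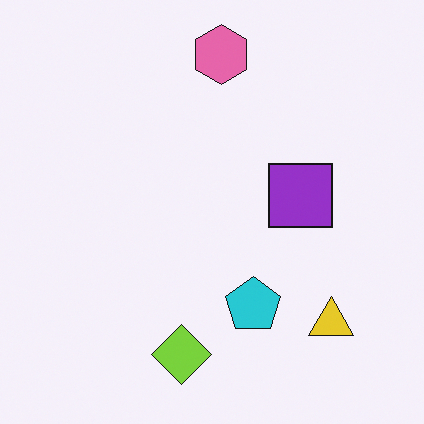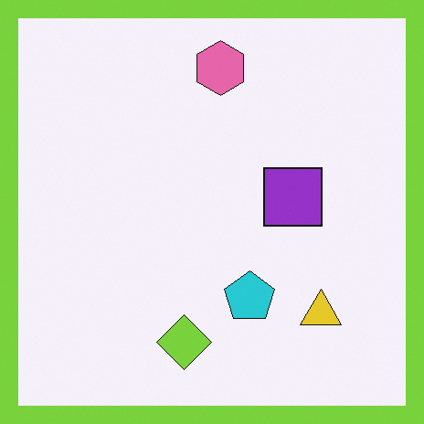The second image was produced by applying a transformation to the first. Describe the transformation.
The image was framed with a lime border.

A solid lime frame runs around the edge of the second image, with the content slightly shrunk inside it.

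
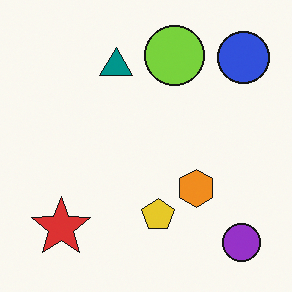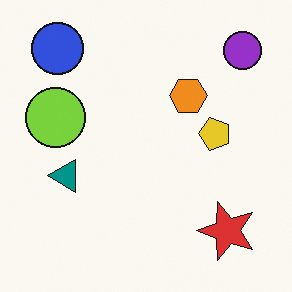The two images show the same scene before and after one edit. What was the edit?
The transformation is: rotated 90° counter-clockwise.

The purple circle sits in the bottom-right of the first image and the top-right of the second — consistent with a whole-image 90° counter-clockwise rotation.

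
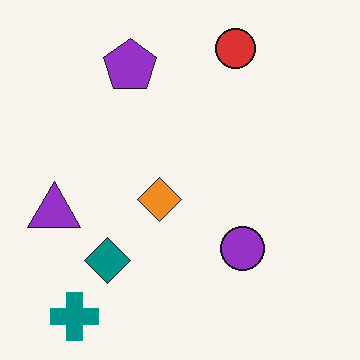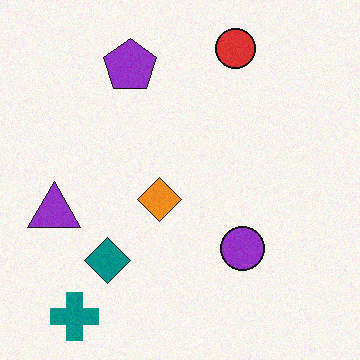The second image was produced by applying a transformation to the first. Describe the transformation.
The second image is the first degraded with a light layer of grain.

Random speckle covers the whole image, including the flat background.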